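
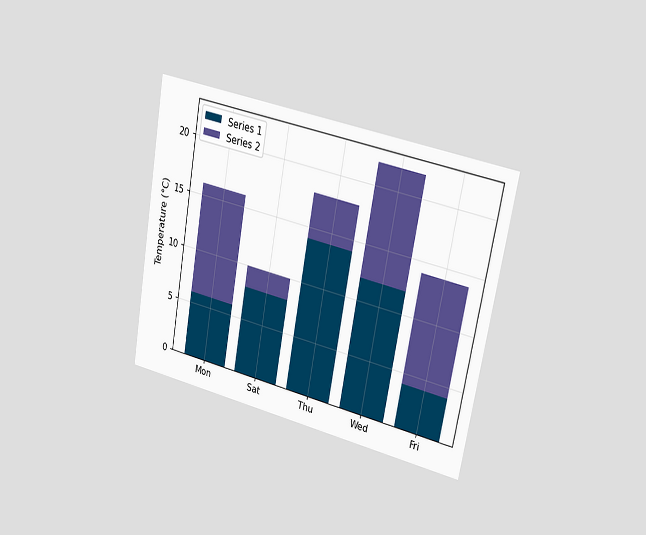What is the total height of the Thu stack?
The chart is tilted about 10° clockwise and viewed slightly from the right. The Thu stack's top reaches 18°C on the y-axis.

18°C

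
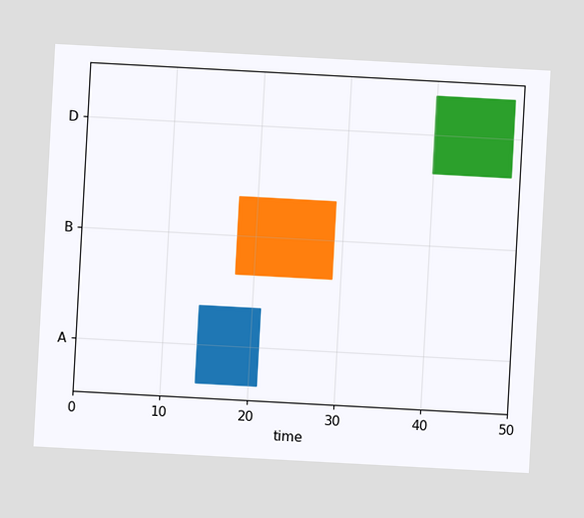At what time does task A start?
The chart is tilted about 3° clockwise. The A bar begins at t=14.

14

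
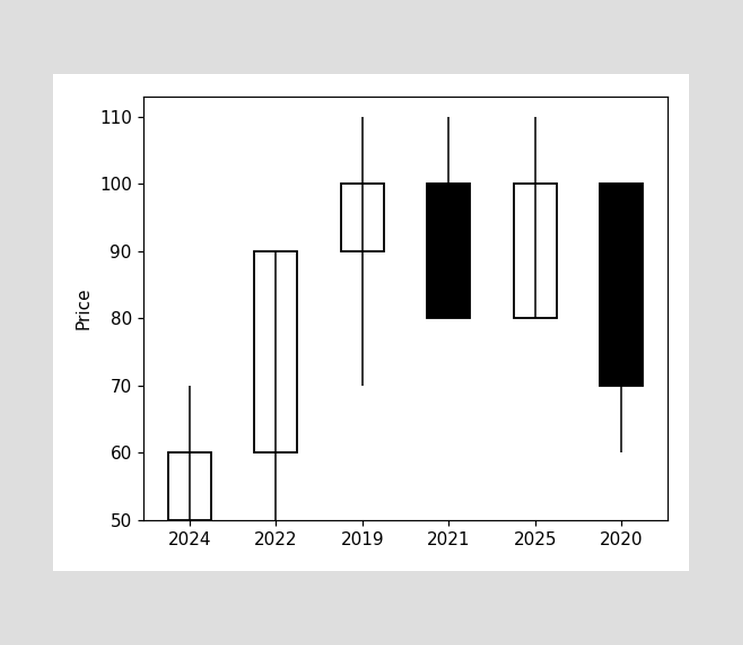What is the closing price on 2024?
60

The 2024 candle closes at 60.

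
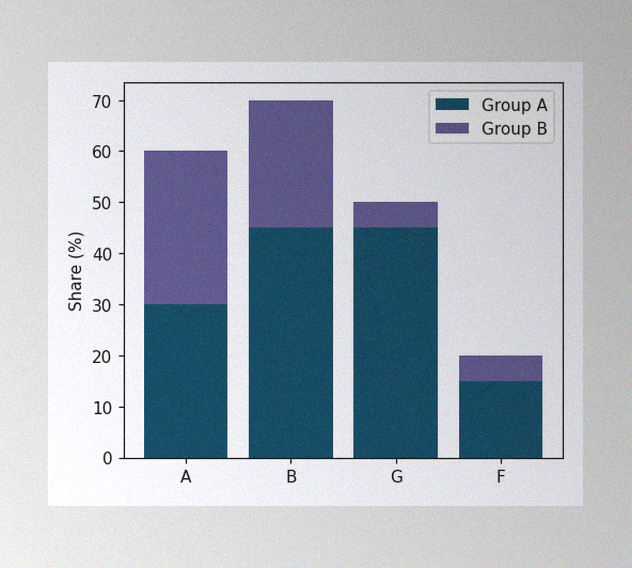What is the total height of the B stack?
The image has some photo noise and uneven lighting. The B stack's top reaches 70% on the y-axis.

70%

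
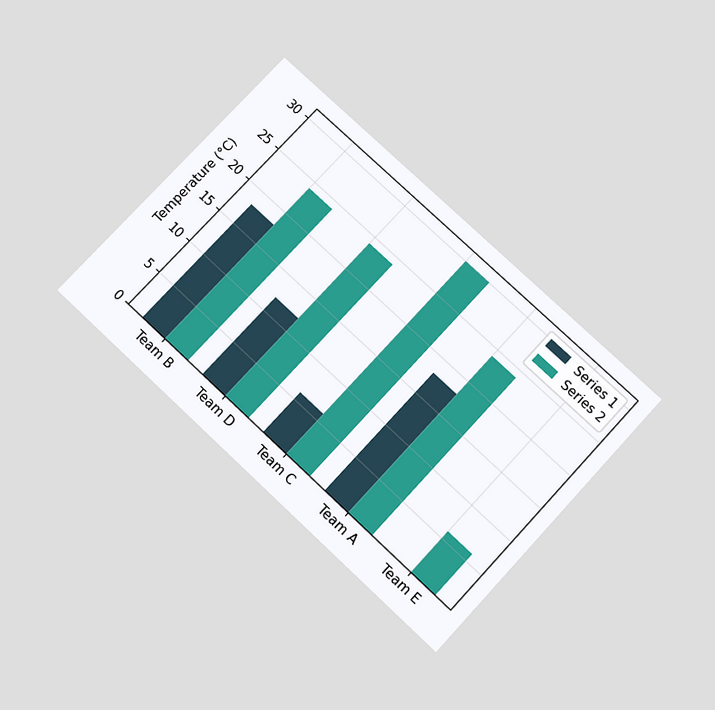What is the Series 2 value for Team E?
6°C

The chart is tilted about 43° clockwise and viewed slightly from below. The Series 2 bar at Team E reaches 6°C on the y-axis.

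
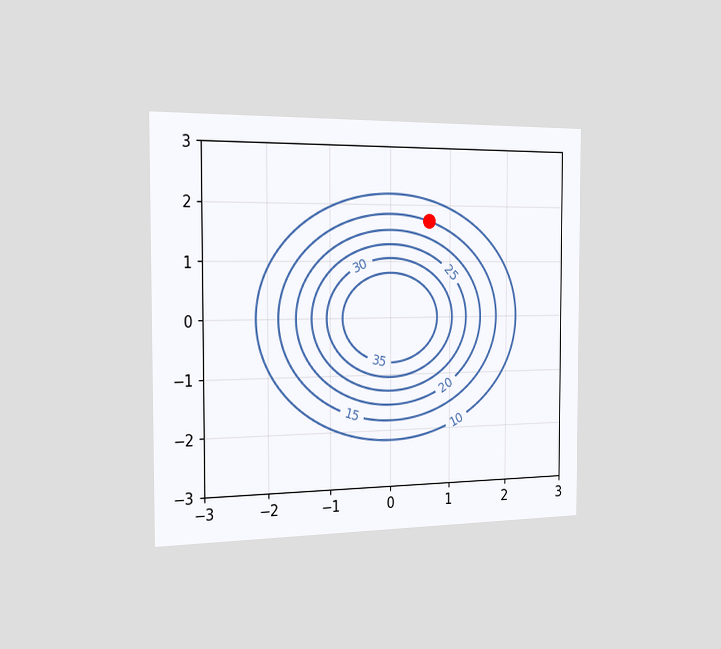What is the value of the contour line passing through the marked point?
The chart is viewed slightly from the left. The marked point sits on the contour labelled 15.

15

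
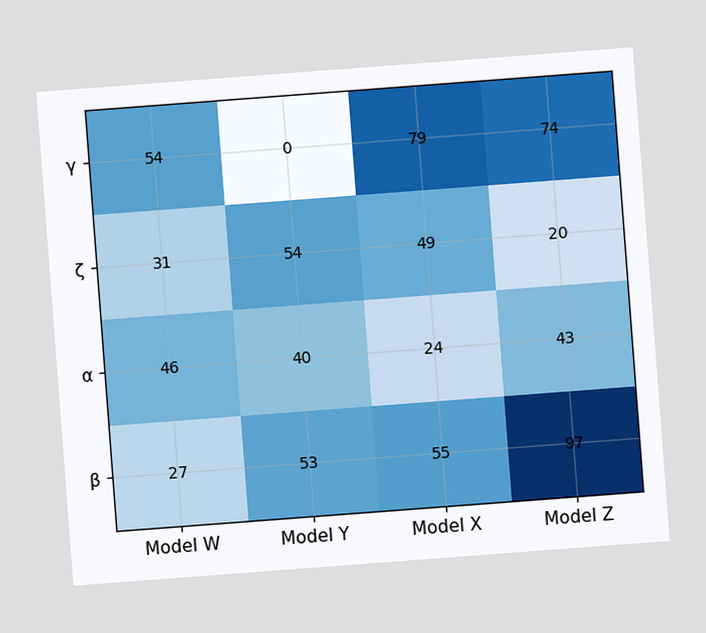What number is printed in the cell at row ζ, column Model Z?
The chart is tilted about 4° counter-clockwise. The (ζ, Model Z) cell reads 20.

20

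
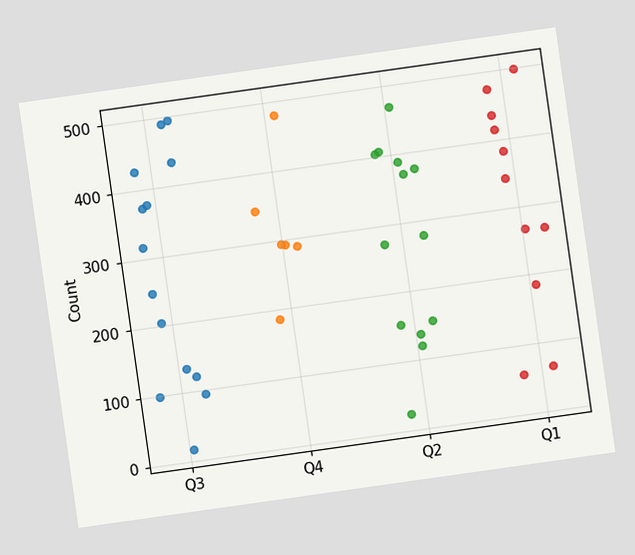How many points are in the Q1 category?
11

The chart is tilted about 8° counter-clockwise. Counting the markers in the Q1 column gives 11.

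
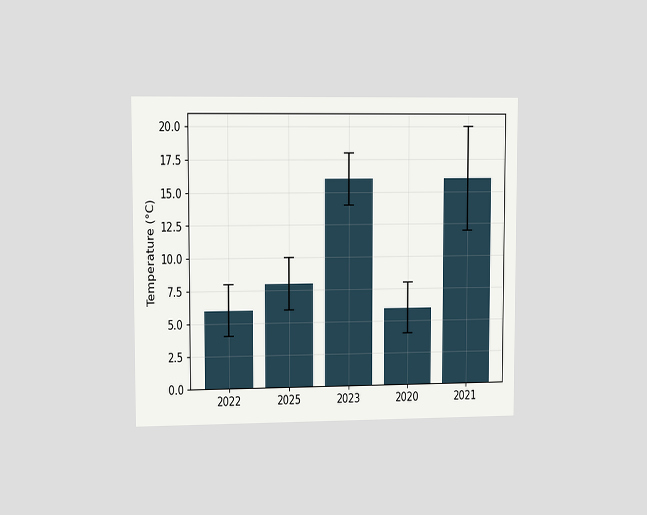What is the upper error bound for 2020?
8°C

The chart is viewed slightly from the left. The 2020 bar's upper whisker reaches 8°C.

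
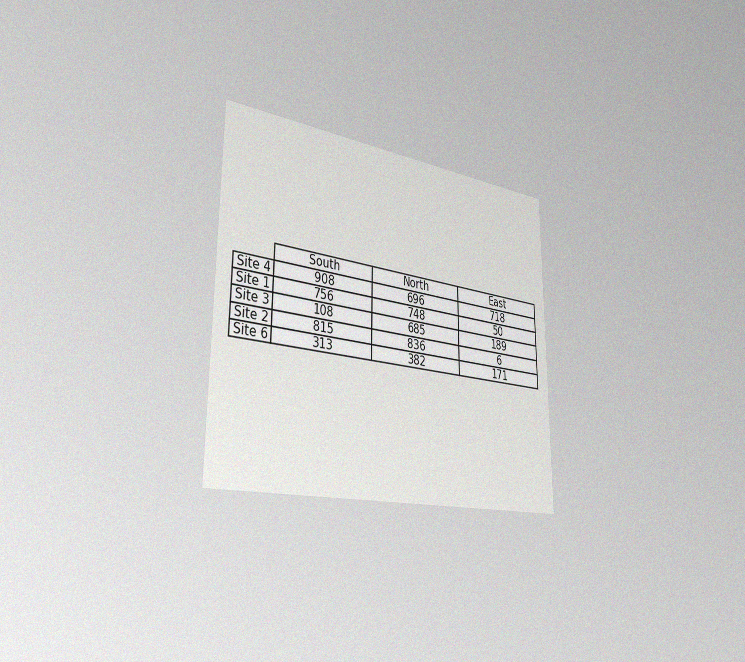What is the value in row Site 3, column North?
685

The chart is viewed slightly from the left, with some photo noise. The (Site 3, North) cell reads 685.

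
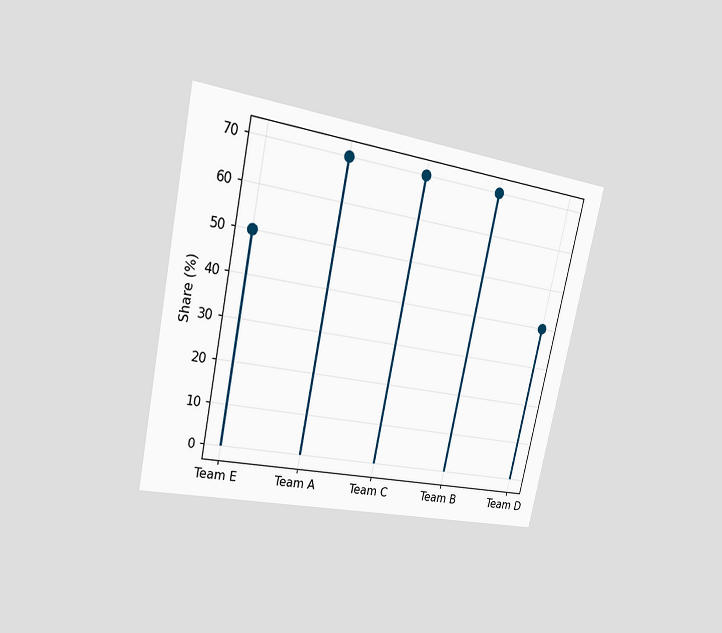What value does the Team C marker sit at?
70%

The chart is tilted about 12° clockwise and viewed at a slight angle. The Team C marker sits at 70%.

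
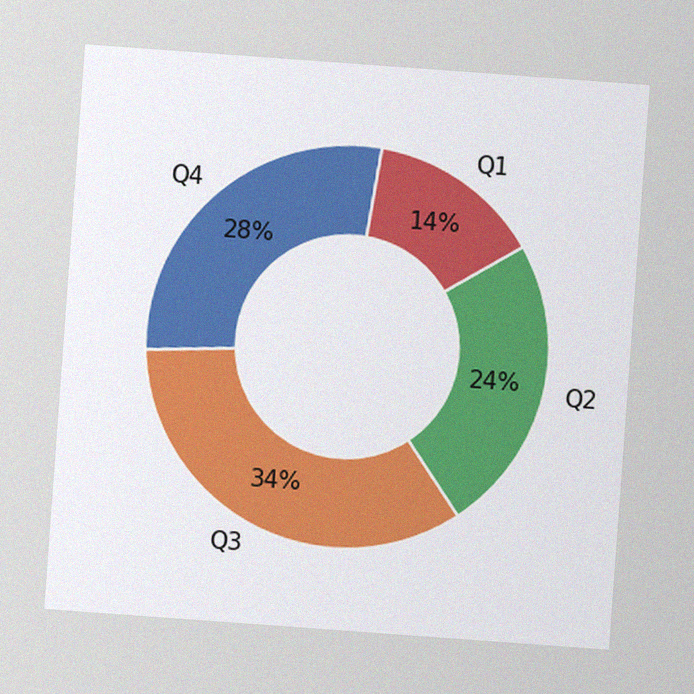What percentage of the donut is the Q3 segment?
34%

The chart is tilted about 4° clockwise, with some photo noise. The Q3 segment takes up 34% of the ring.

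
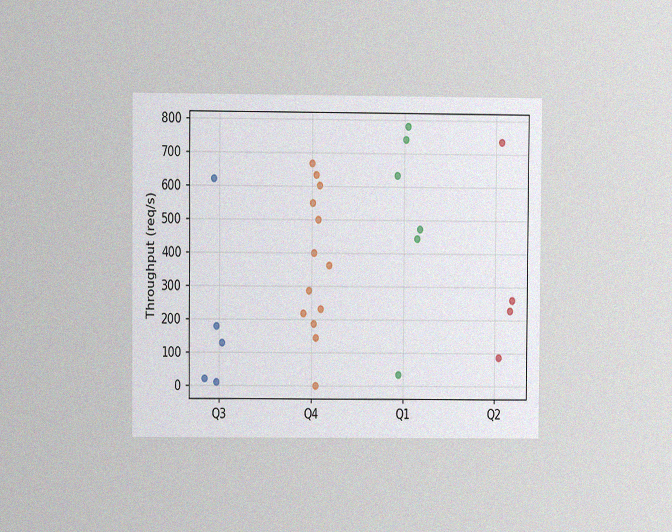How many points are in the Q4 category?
13

The chart is viewed at a slight angle, with some photo noise. Counting the markers in the Q4 column gives 13.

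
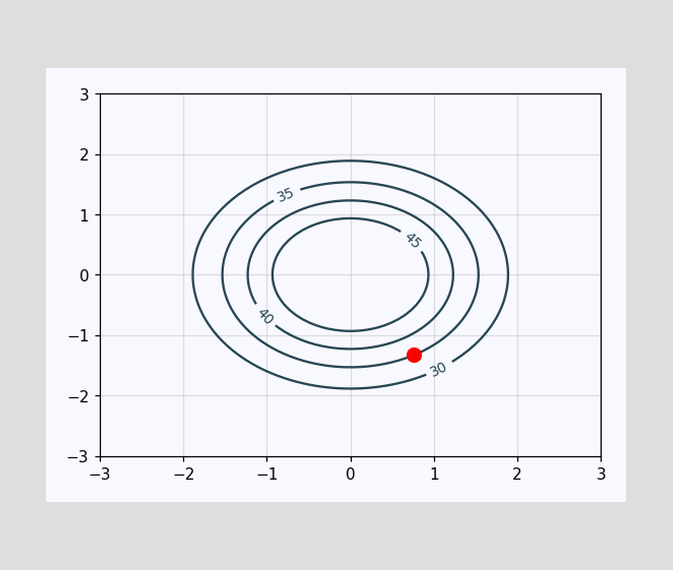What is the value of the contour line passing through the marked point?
The marked point sits on the contour labelled 35.

35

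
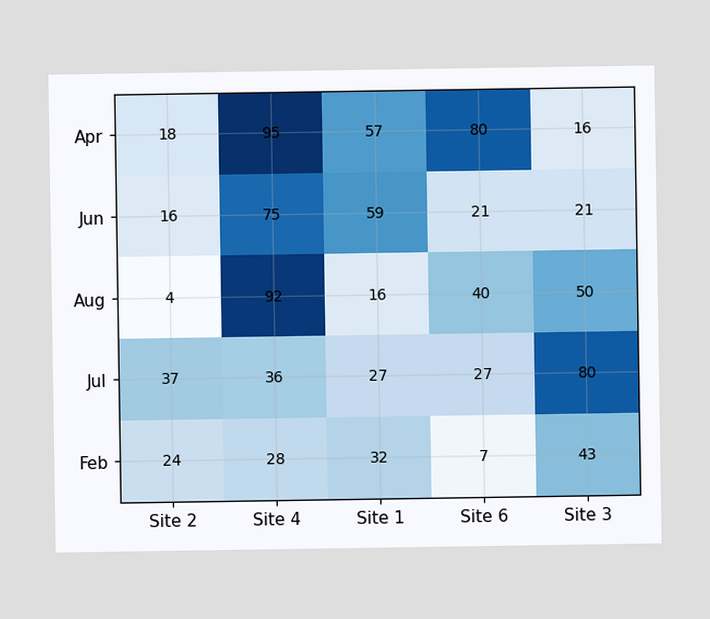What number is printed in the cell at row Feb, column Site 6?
7

The (Feb, Site 6) cell reads 7.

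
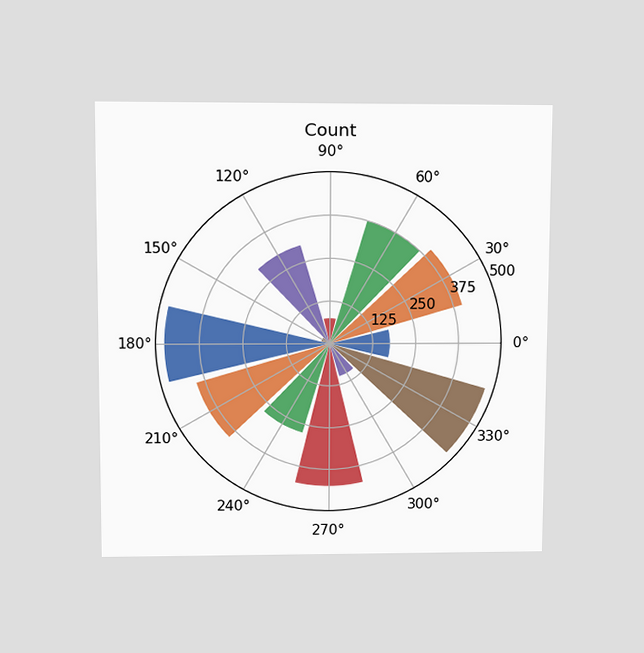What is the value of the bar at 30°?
400

The chart is viewed slightly from above. The bar at 30° reaches 400 on the radial axis.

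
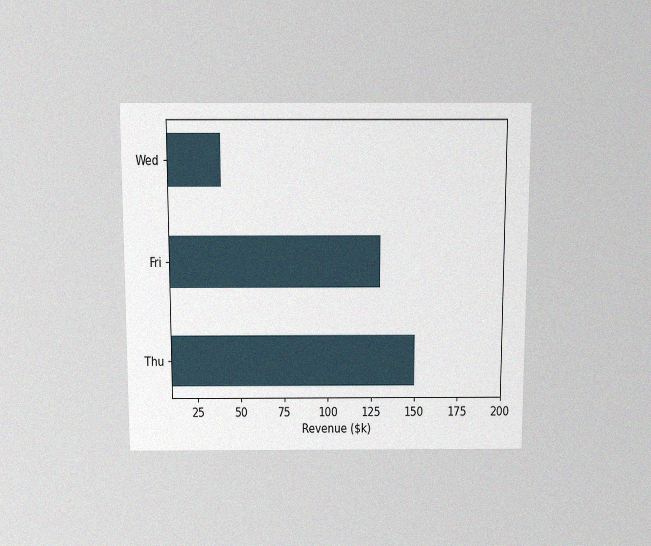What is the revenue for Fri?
The chart is viewed slightly from above, with some photo noise. Reading along the chart's x-axis, the Fri bar reaches $130k.

$130k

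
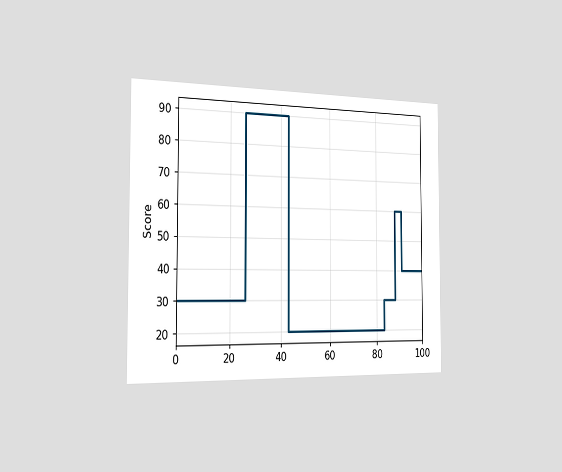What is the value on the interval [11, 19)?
30

The chart is viewed slightly from the left. On [11, 19) the step sits at 30.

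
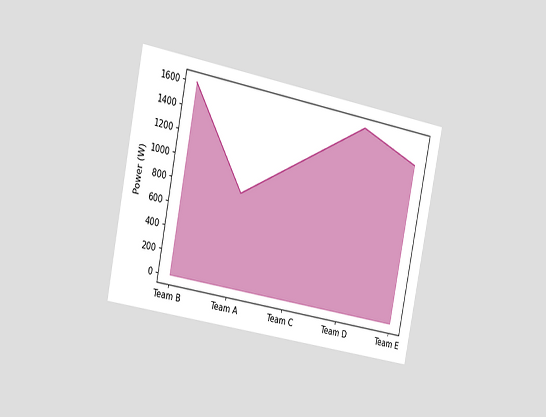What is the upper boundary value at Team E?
1400W

The chart is tilted about 11° clockwise and viewed slightly from the left. At Team E the upper boundary is at 1400W.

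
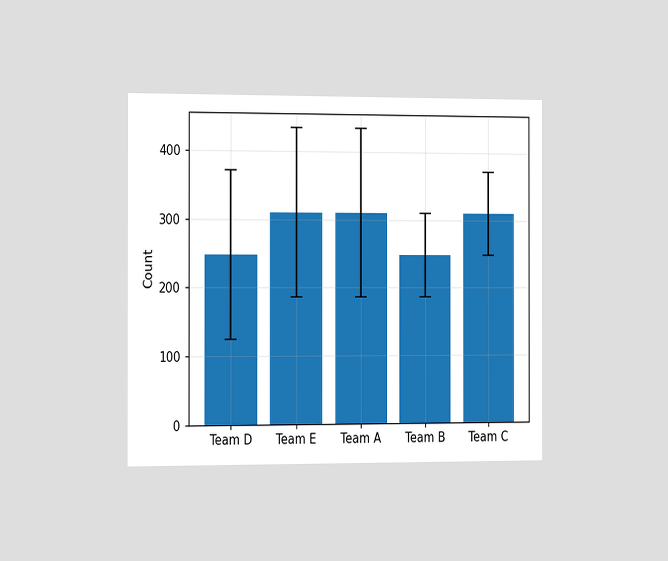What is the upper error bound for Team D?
372

The chart is viewed slightly from the left. The Team D bar's upper whisker reaches 372.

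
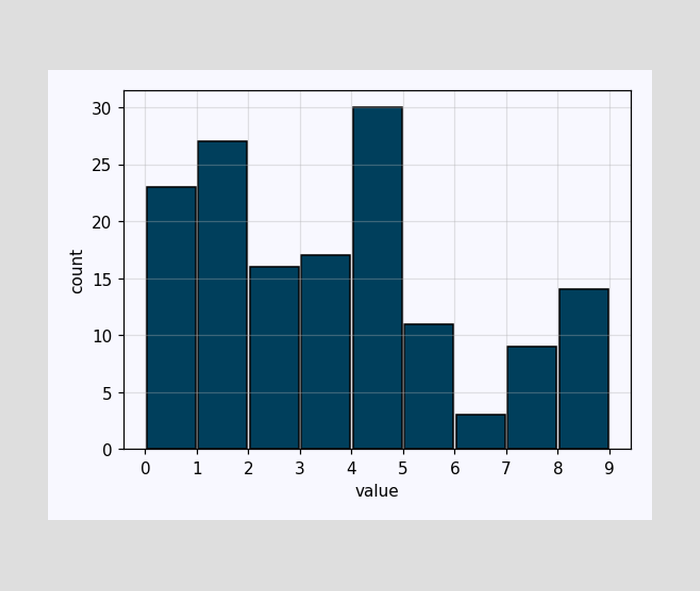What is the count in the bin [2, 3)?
The [2, 3) bin has height 16.

16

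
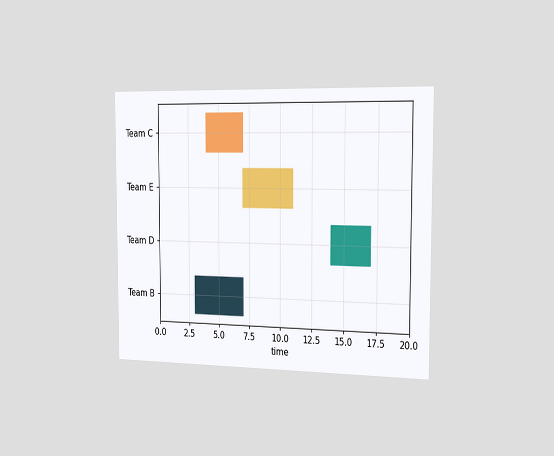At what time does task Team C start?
4

The chart is viewed slightly from the right. The Team C bar begins at t=4.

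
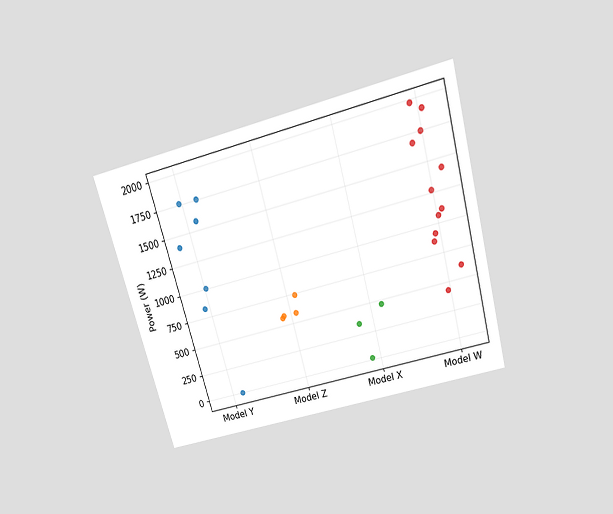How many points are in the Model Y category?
7

The chart is tilted about 15° counter-clockwise and viewed slightly from above. Counting the markers in the Model Y column gives 7.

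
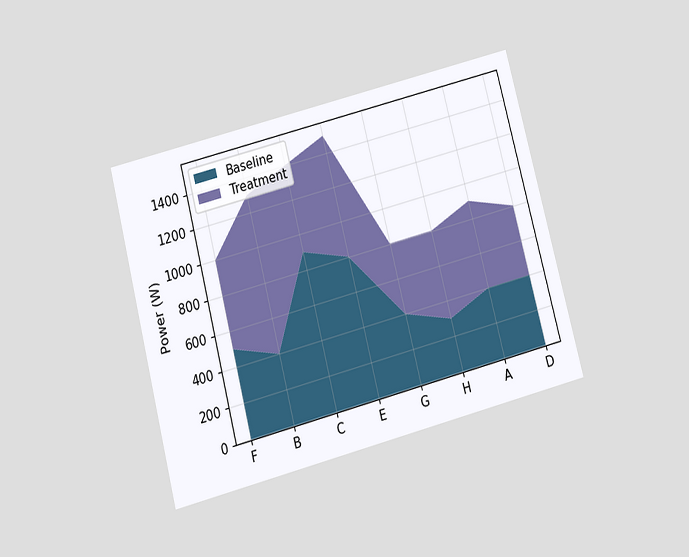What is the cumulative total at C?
The chart is tilted about 15° counter-clockwise and viewed slightly from below. The stacked total at C reaches 1400W.

1400W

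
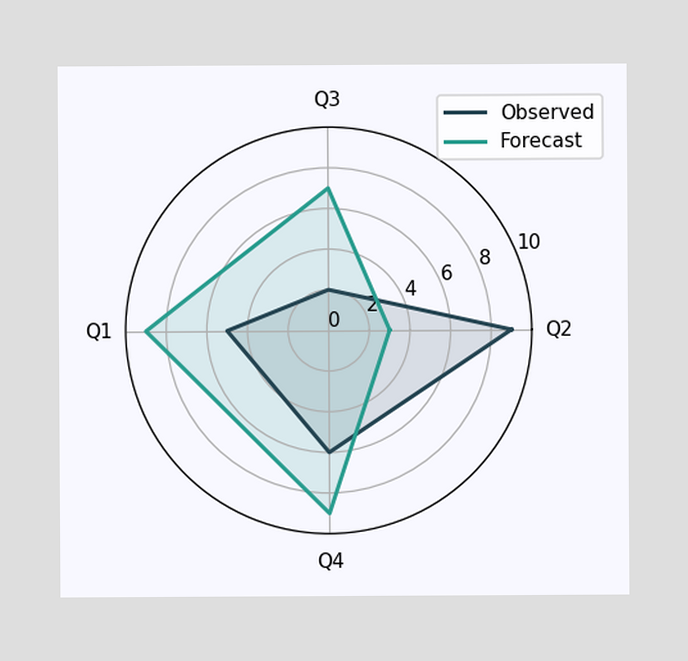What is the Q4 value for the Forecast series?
On the Q4 axis, Forecast reaches 9.

9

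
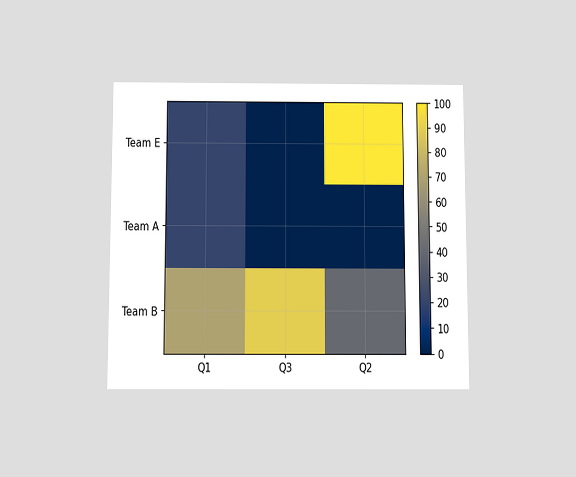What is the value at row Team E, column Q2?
The chart is viewed slightly from below. Matching cell (Team E, Q2) against the colorbar gives 100.

100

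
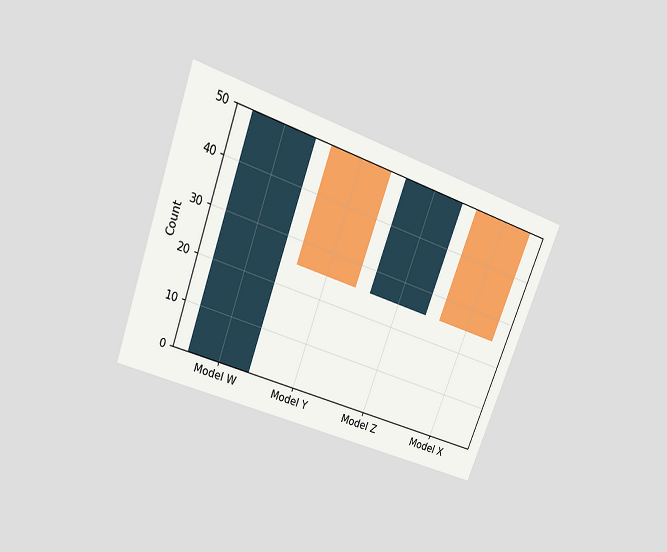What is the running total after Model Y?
The chart is tilted about 20° clockwise and viewed slightly from above. After Model Y the running total reaches 25.

25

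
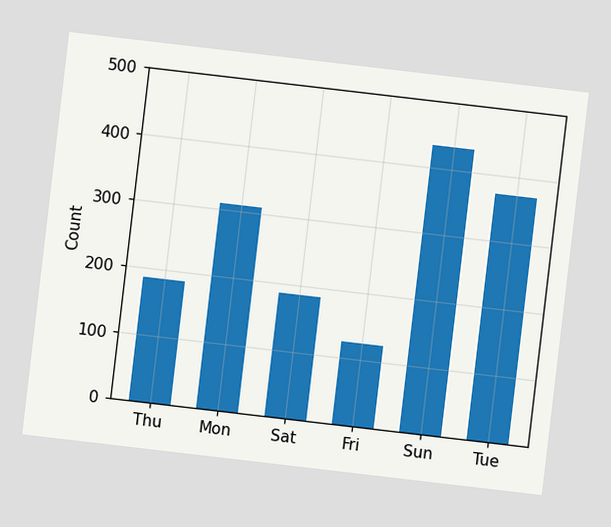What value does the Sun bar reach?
The chart is tilted about 7° clockwise. Reading along the chart's y-axis, the Sun bar reaches 434.

434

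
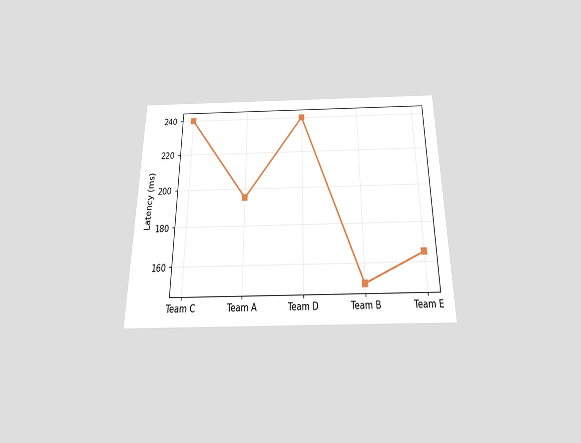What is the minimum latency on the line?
150ms

The chart is viewed slightly from below. The lowest point is at Team B, and reading across to the y-axis gives 150ms.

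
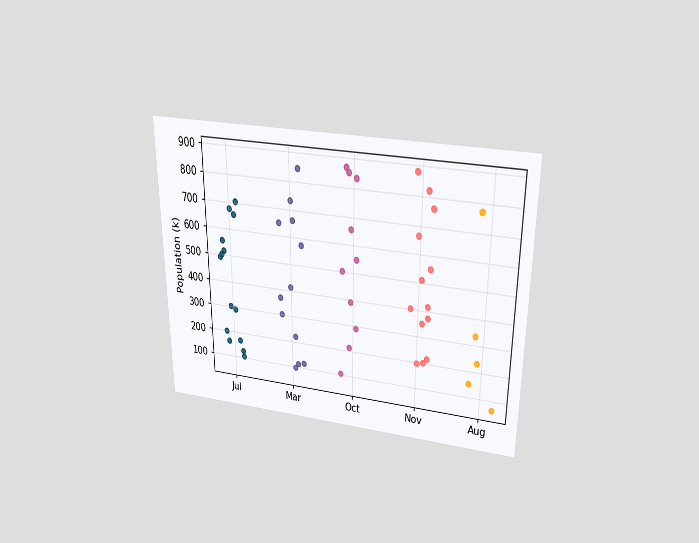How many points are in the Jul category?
The chart is viewed slightly from above. Counting the markers in the Jul column gives 14.

14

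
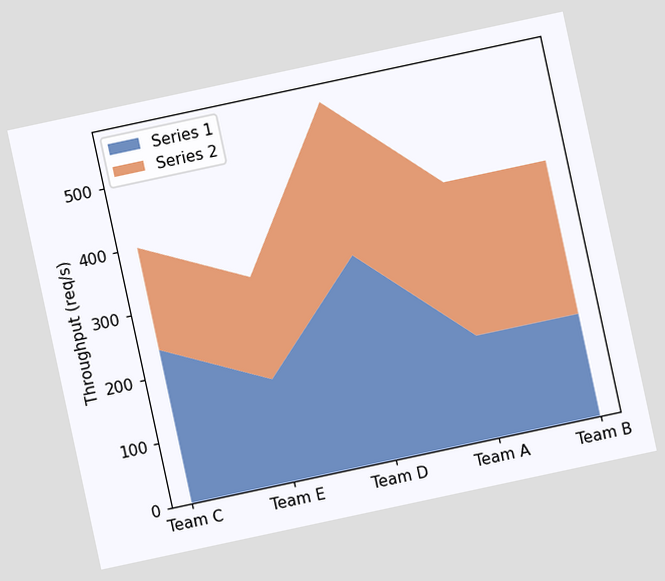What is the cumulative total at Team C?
The chart is tilted about 12° counter-clockwise. The stacked total at Team C reaches 400req/s.

400req/s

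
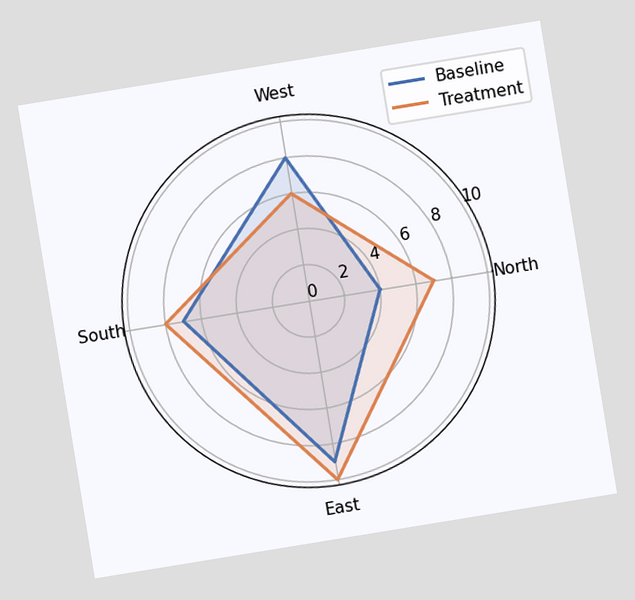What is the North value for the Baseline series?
4

The chart is tilted about 9° counter-clockwise. On the North axis, Baseline reaches 4.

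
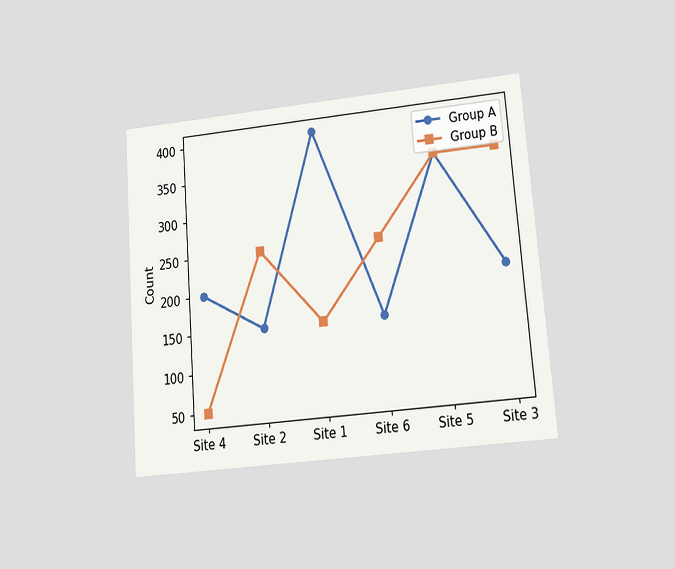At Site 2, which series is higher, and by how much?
The chart is tilted about 4° counter-clockwise and viewed at a slight angle. At Site 2, Group B sits above the other line by 100.

Group B, by 100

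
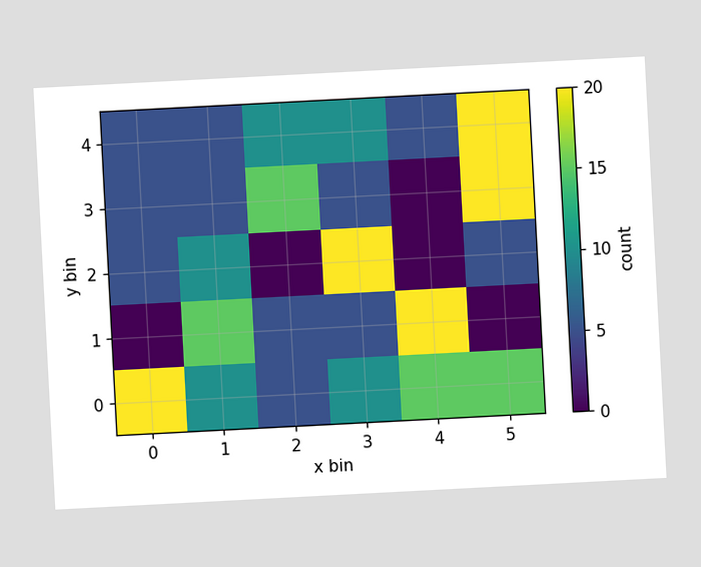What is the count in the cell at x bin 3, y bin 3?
The chart is tilted about 3° counter-clockwise. Matching the cell (3, 3) against the colorbar gives 5.

5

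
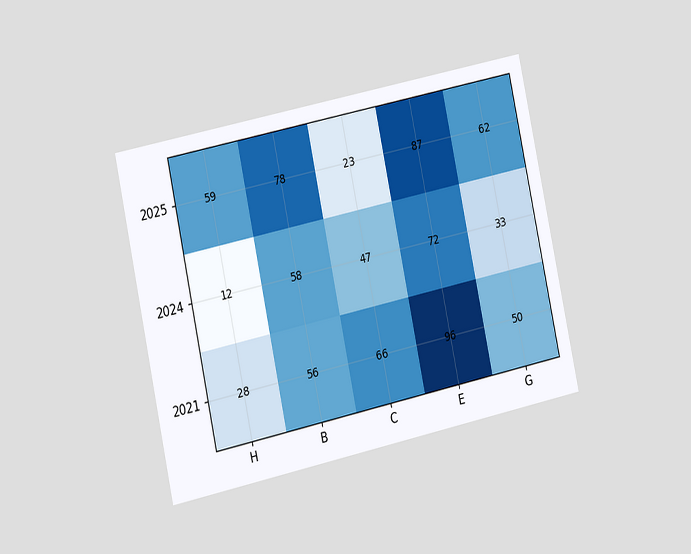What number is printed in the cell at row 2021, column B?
The chart is tilted about 12° counter-clockwise and viewed slightly from the left. The (2021, B) cell reads 56.

56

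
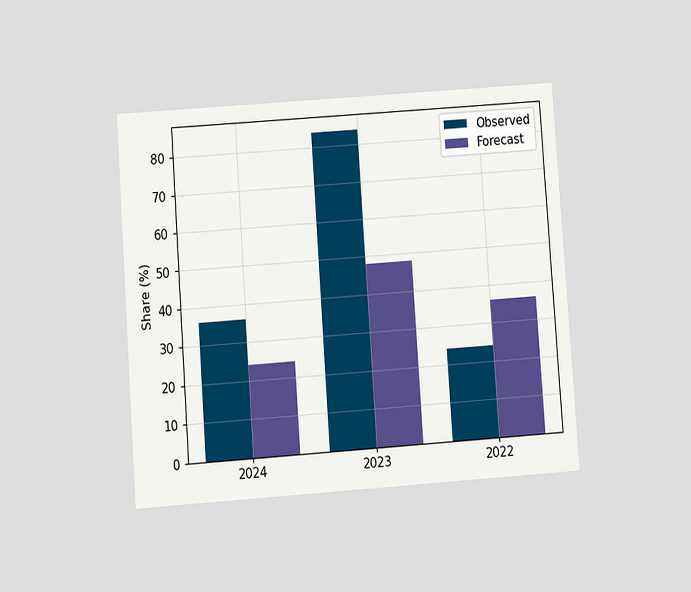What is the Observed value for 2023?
84%

The chart is tilted about 4° counter-clockwise and viewed at a slight angle. The Observed bar at 2023 reaches 84% on the y-axis.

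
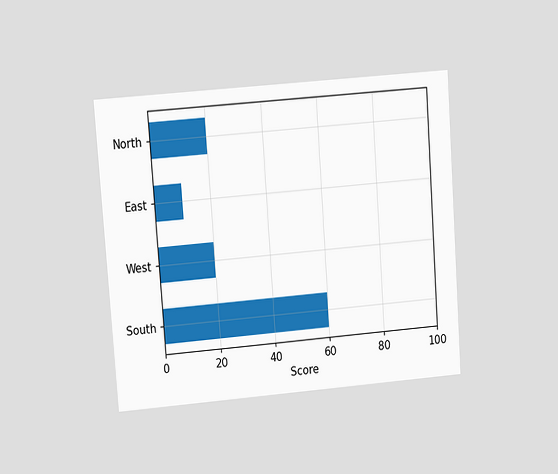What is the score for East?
The chart is tilted about 4° counter-clockwise and viewed at a slight angle. Reading along the chart's x-axis, the East bar reaches 10.

10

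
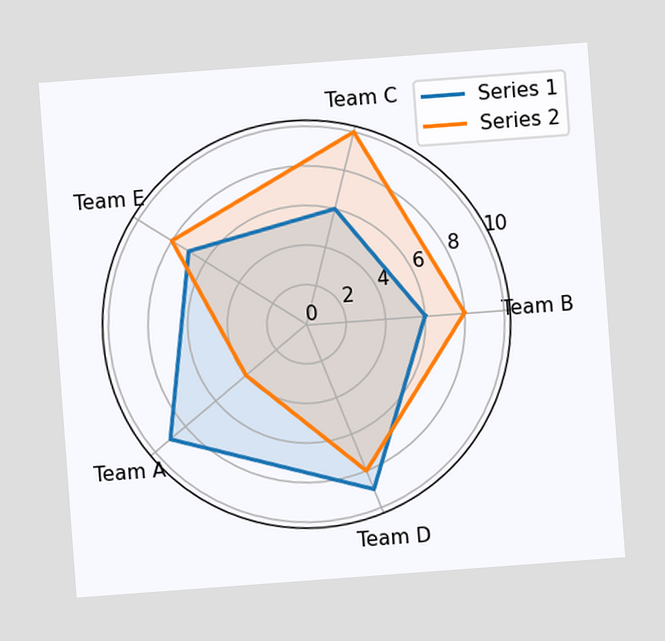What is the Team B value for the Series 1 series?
The chart is tilted about 4° counter-clockwise. On the Team B axis, Series 1 reaches 6.

6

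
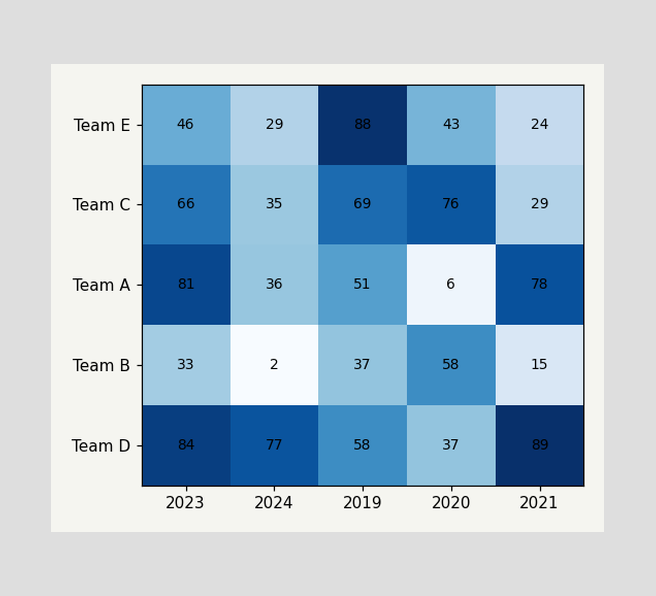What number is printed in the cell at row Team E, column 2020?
The (Team E, 2020) cell reads 43.

43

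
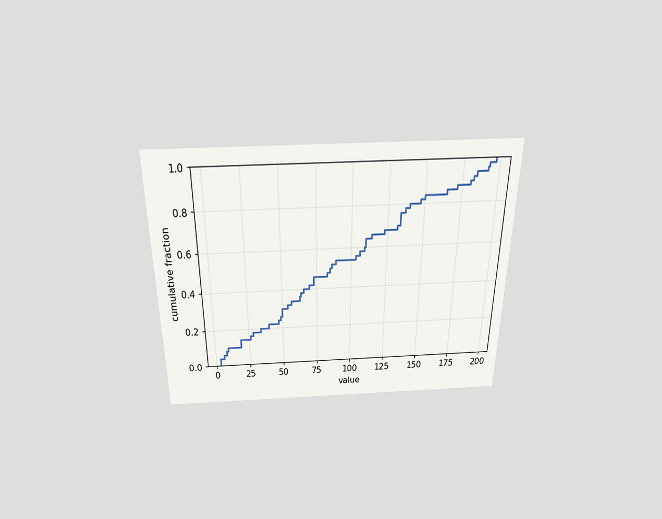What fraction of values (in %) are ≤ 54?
32%

The chart is viewed slightly from above. At x=54 the ECDF step is at 32%.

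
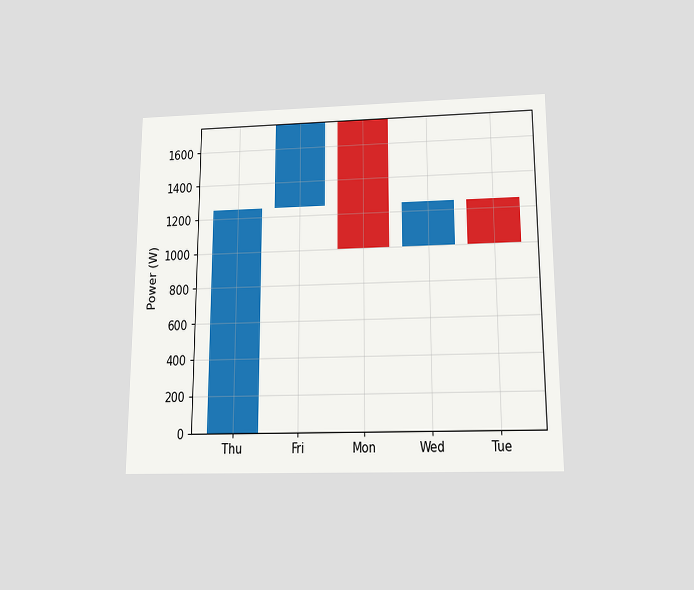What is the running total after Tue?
The chart is viewed slightly from below. After Tue the running total reaches 1000W.

1000W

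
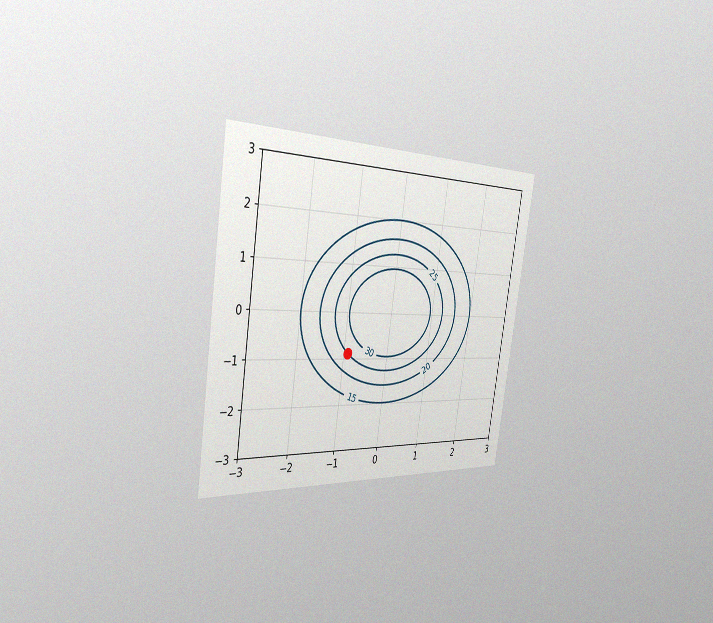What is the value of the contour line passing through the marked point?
The chart is tilted about 9° clockwise and viewed slightly from the left, with some photo noise. The marked point sits on the contour labelled 25.

25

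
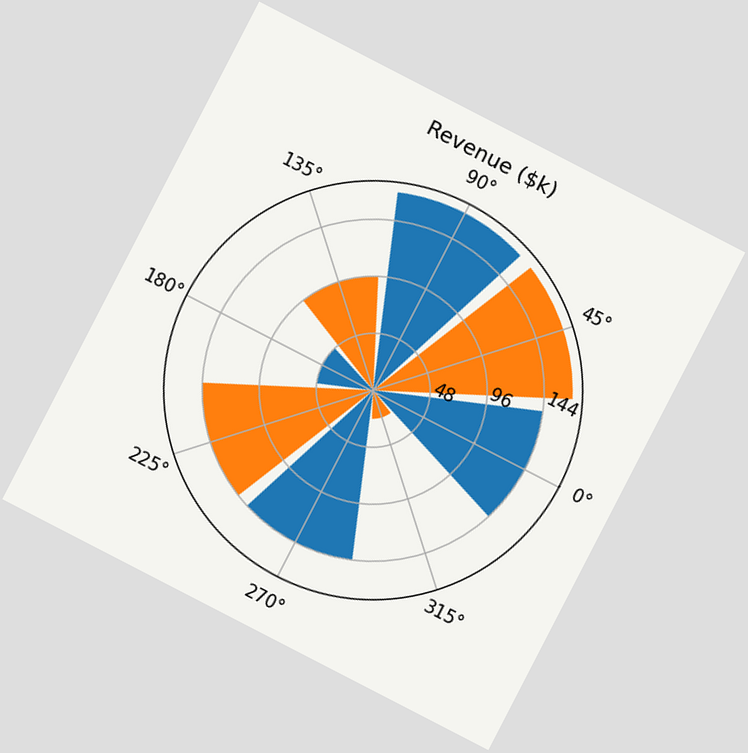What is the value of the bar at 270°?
The chart is tilted about 27° clockwise. The bar at 270° reaches $144k on the radial axis.

$144k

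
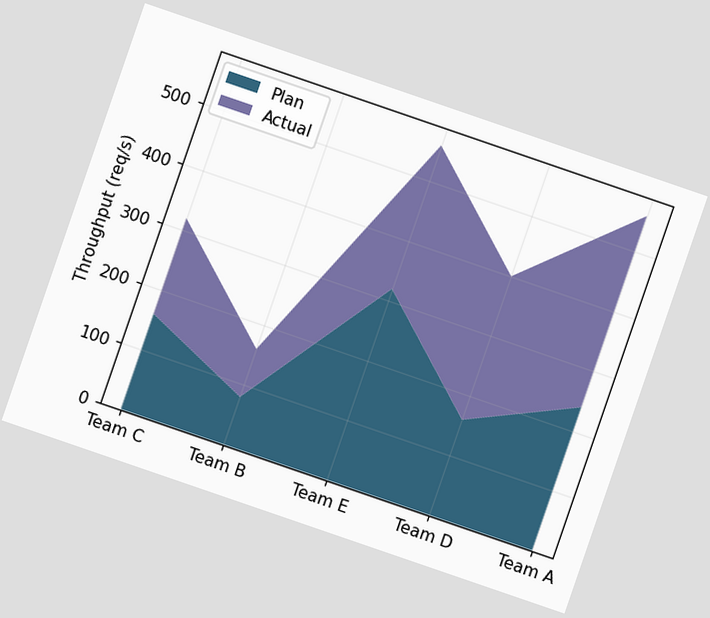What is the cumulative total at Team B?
The chart is tilted about 19° clockwise. The stacked total at Team B reaches 160req/s.

160req/s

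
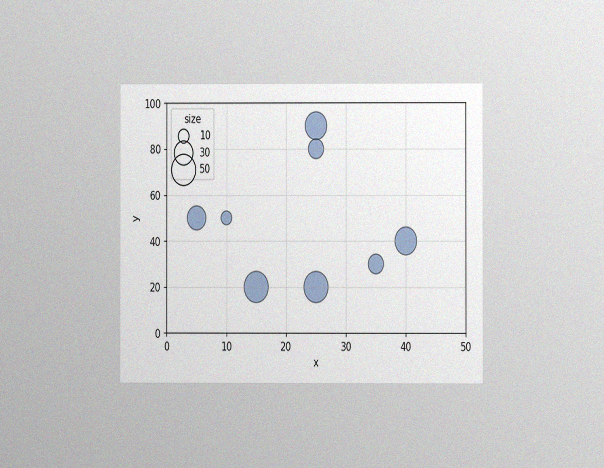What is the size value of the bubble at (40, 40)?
The chart is viewed at a slight angle, with some photo noise. Matching the bubble at (40, 40) against the size legend gives 40.

40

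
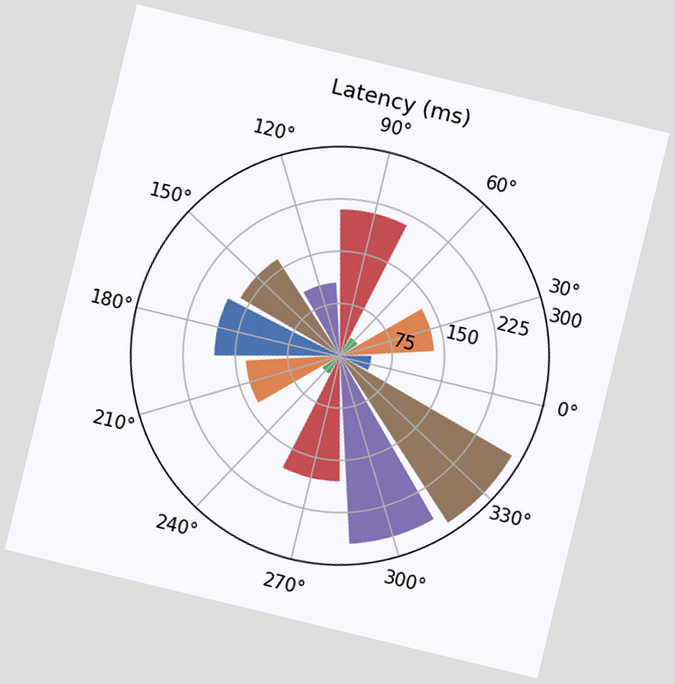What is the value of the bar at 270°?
The chart is tilted about 14° clockwise. The bar at 270° reaches 180ms on the radial axis.

180ms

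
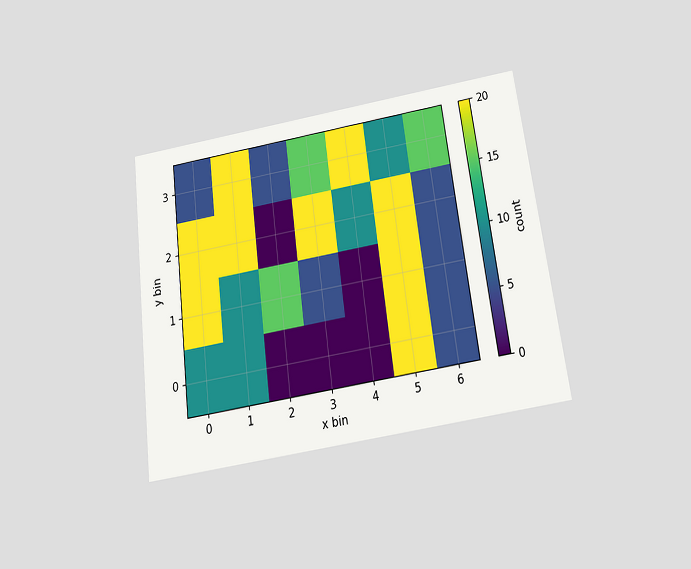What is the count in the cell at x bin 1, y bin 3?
20

The chart is tilted about 7° counter-clockwise and viewed slightly from below. Matching the cell (1, 3) against the colorbar gives 20.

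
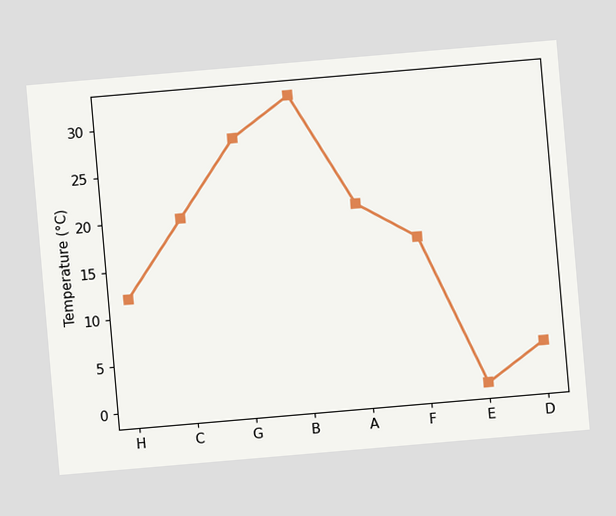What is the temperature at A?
20°C

The chart is tilted about 5° counter-clockwise. At A, the line is at 20°C.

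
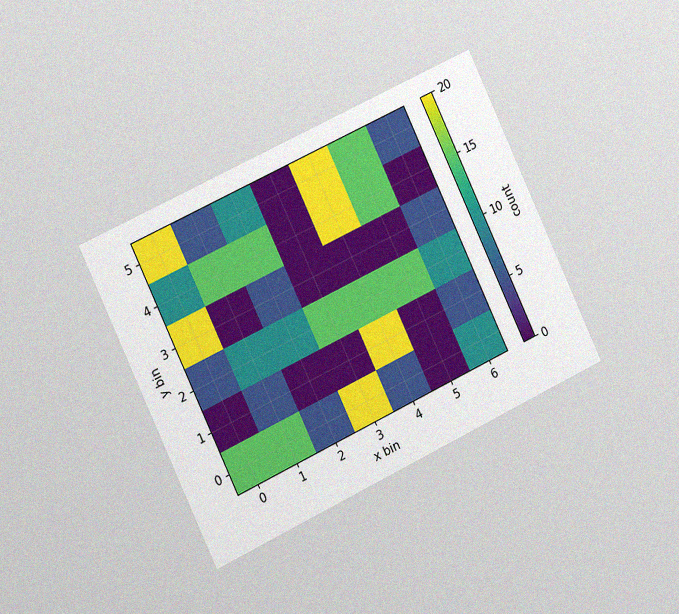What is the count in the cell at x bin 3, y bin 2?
15

The chart is tilted about 25° counter-clockwise and viewed slightly from the left, with some photo noise. Matching the cell (3, 2) against the colorbar gives 15.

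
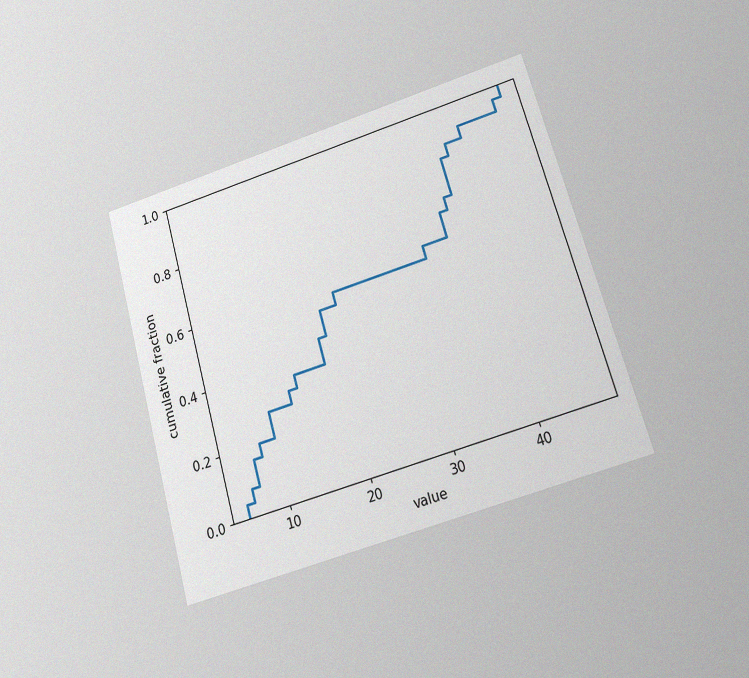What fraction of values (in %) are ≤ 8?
20%

The chart is tilted about 16° counter-clockwise and viewed at a slight angle, with some photo noise. At x=8 the ECDF step is at 20%.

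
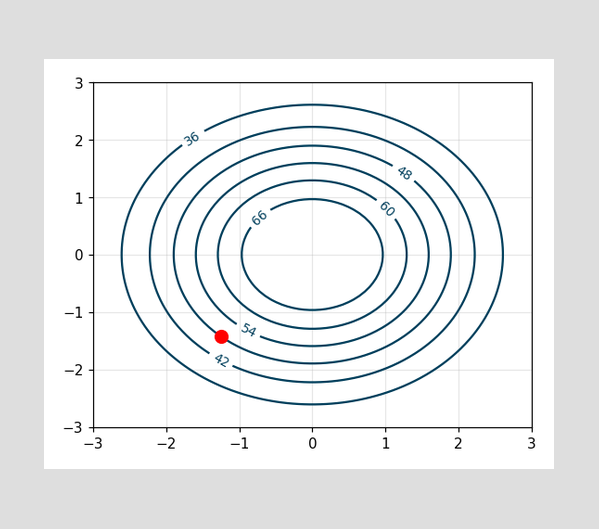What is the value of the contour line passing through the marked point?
48

The marked point sits on the contour labelled 48.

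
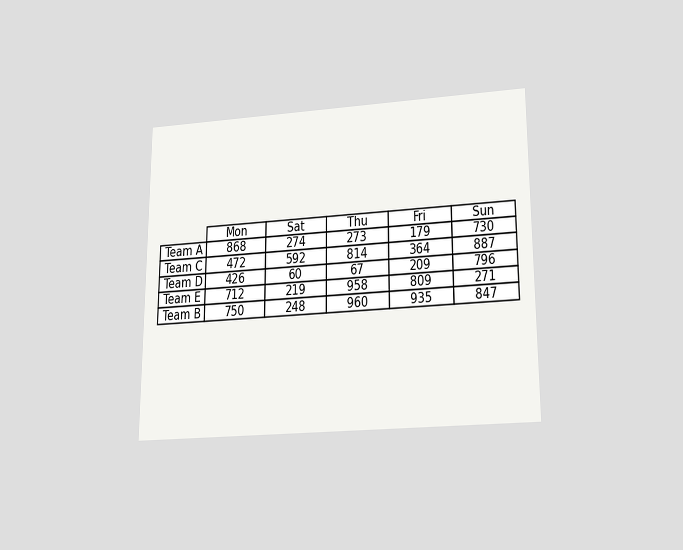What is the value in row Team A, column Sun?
The chart is viewed slightly from below. The (Team A, Sun) cell reads 730.

730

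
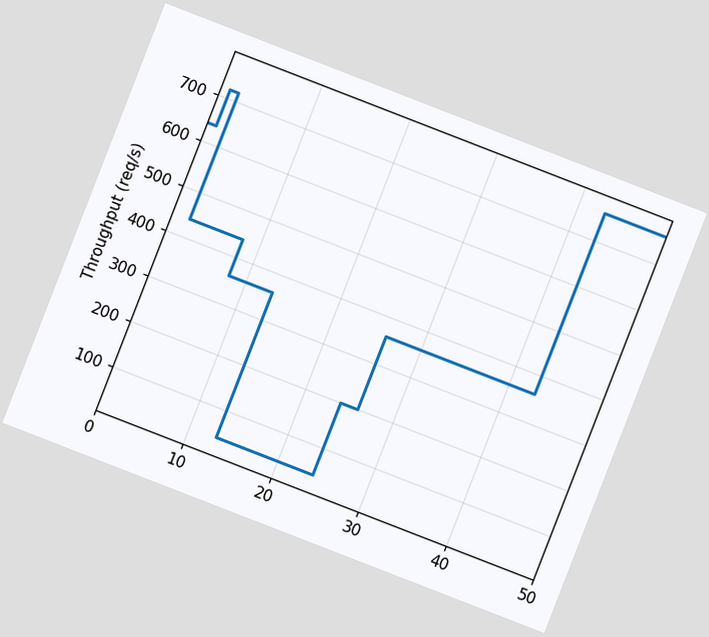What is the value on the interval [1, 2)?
The chart is tilted about 21° clockwise. On [1, 2) the step sits at 720req/s.

720req/s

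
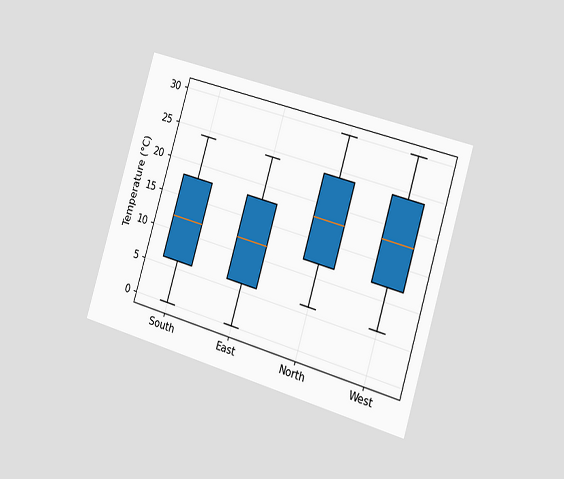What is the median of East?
The chart is tilted about 16° clockwise and viewed slightly from the right. The median line in the East box sits at 12°C.

12°C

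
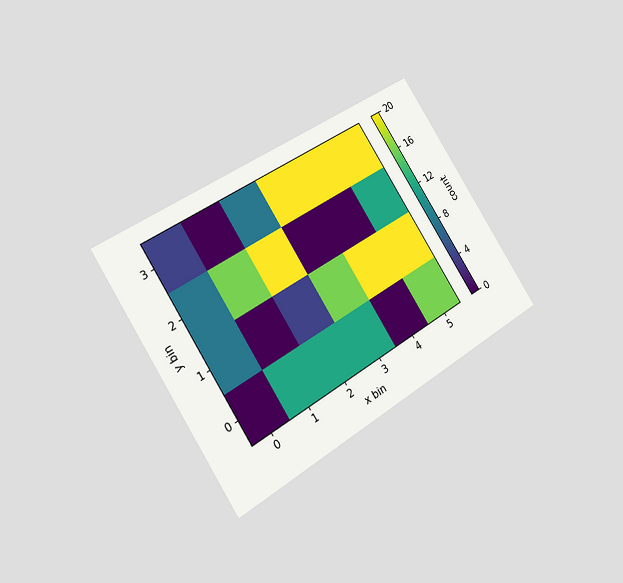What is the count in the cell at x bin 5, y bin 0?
The chart is tilted about 32° counter-clockwise and viewed slightly from the left. Matching the cell (5, 0) against the colorbar gives 16.

16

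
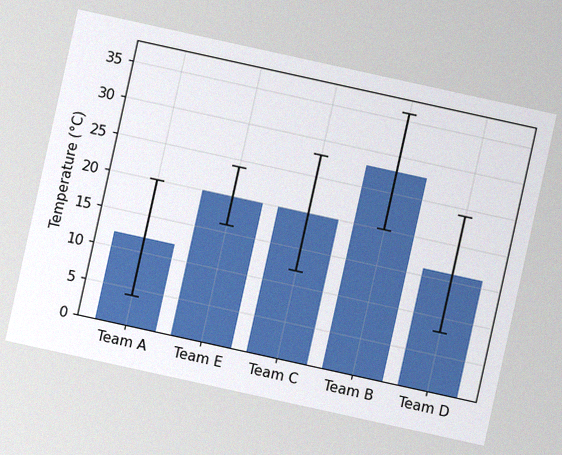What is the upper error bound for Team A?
The chart is tilted about 12° clockwise, with some photo noise. The Team A bar's upper whisker reaches 20°C.

20°C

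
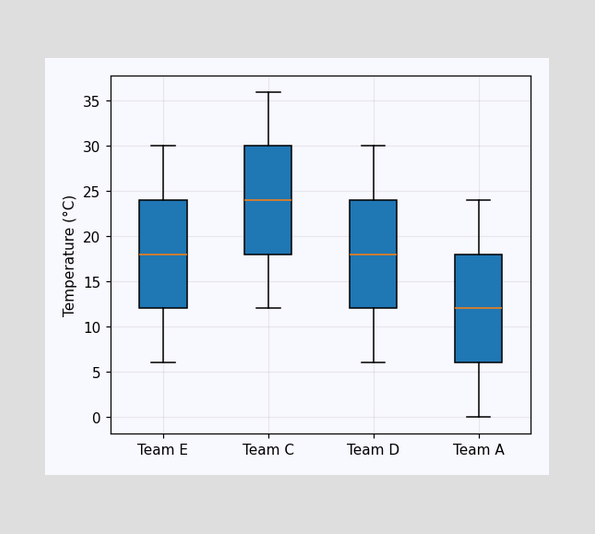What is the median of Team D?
18°C

The median line in the Team D box sits at 18°C.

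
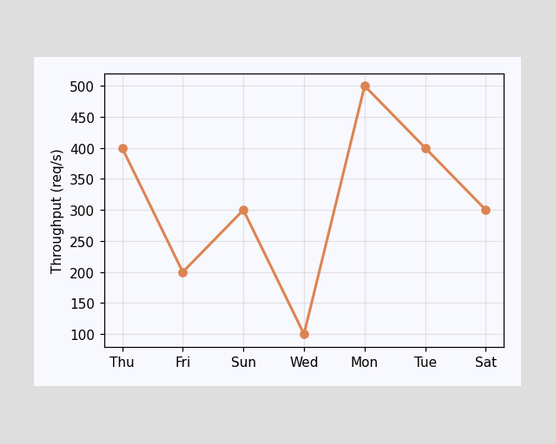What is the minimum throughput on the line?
100req/s

The lowest point is at Wed, and reading across to the y-axis gives 100req/s.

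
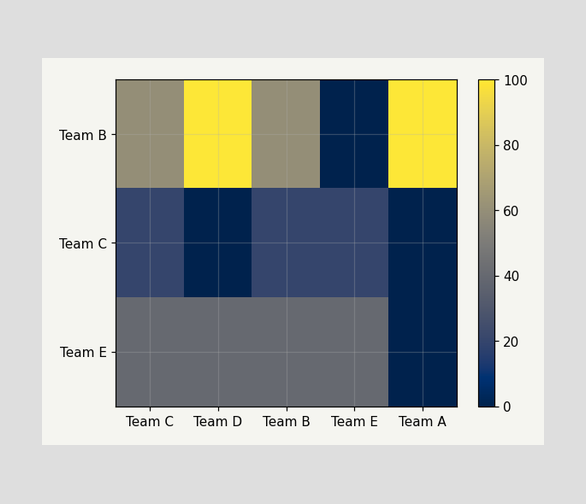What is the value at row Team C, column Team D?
0

Matching cell (Team C, Team D) against the colorbar gives 0.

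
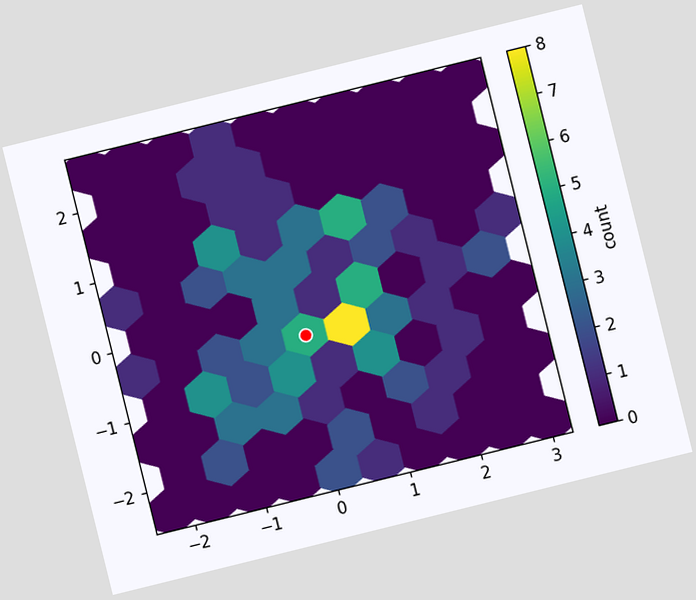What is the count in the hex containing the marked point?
The chart is tilted about 14° counter-clockwise. The marked hex reads 5 on the colorbar.

5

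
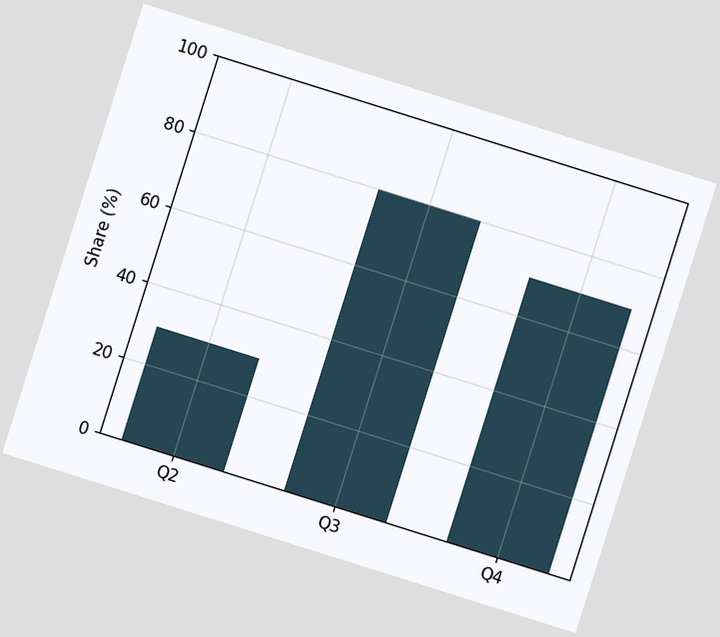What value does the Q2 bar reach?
The chart is tilted about 17° clockwise. Reading along the chart's y-axis, the Q2 bar reaches 30%.

30%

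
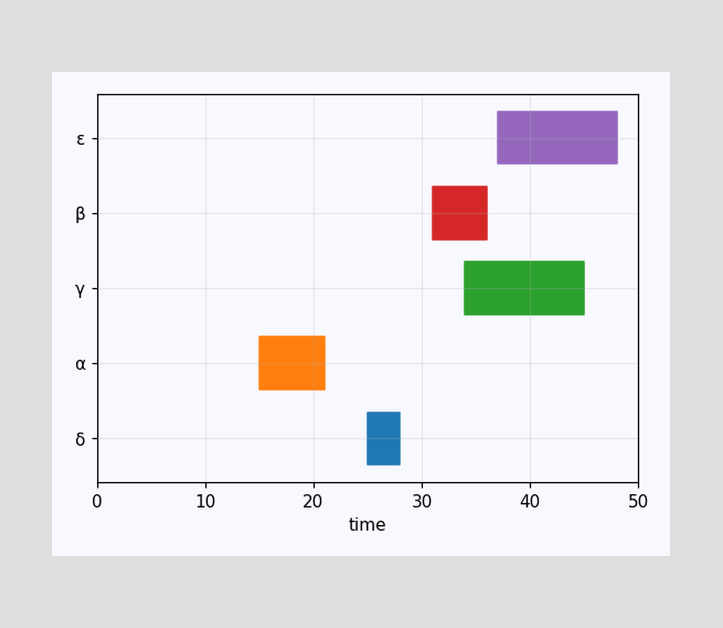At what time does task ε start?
The ε bar begins at t=37.

37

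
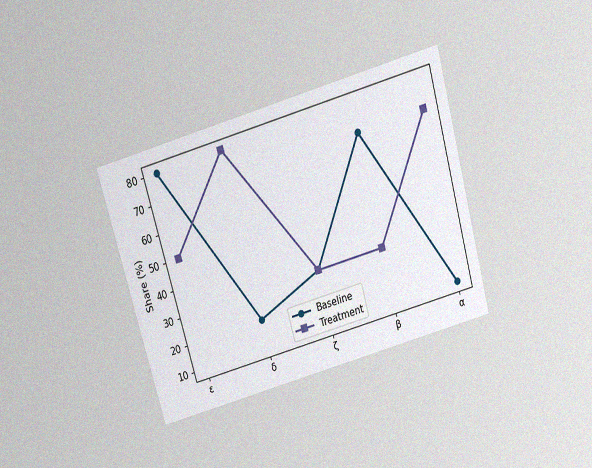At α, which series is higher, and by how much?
Treatment, by 60%

The chart is tilted about 16° counter-clockwise and viewed slightly from above, with some photo noise. At α, Treatment sits above the other line by 60%.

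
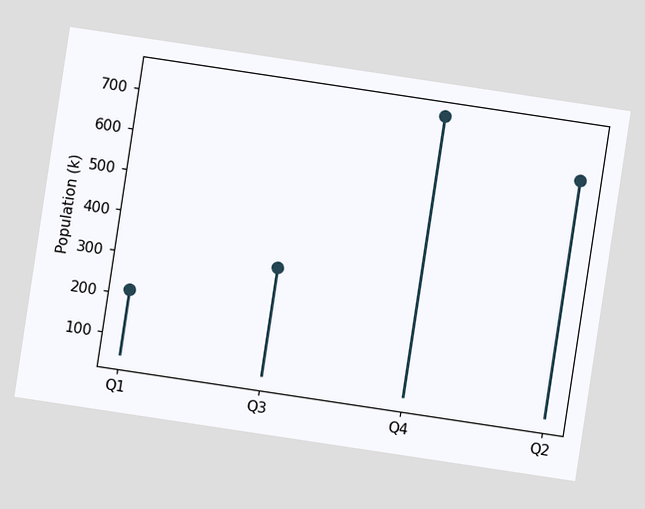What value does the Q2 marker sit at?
636k

The chart is tilted about 9° clockwise. The Q2 marker sits at 636k.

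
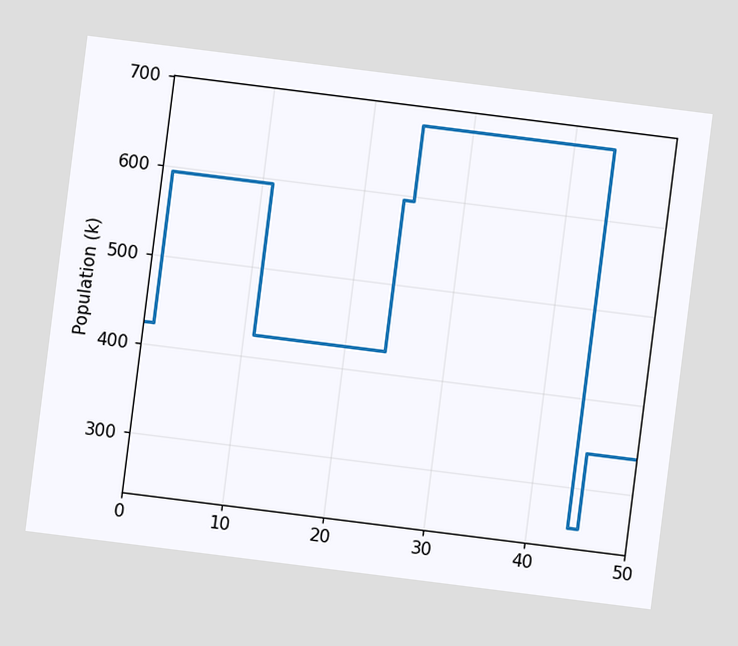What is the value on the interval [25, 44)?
The chart is tilted about 7° clockwise. On [25, 44) the step sits at 680k.

680k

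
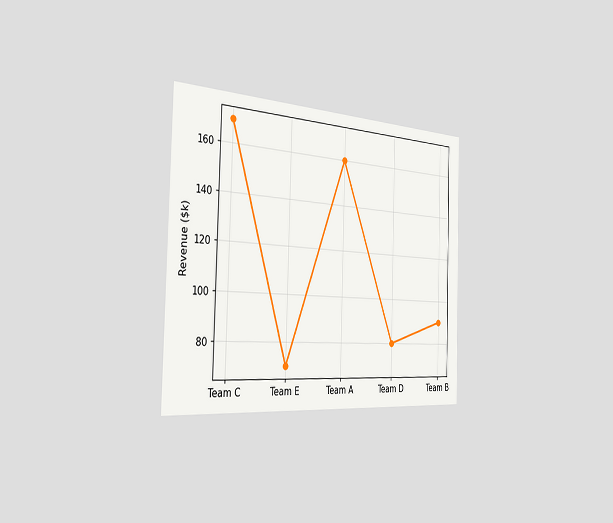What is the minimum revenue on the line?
The chart is viewed slightly from the left. The lowest point is at Team E, and reading across to the y-axis gives $70k.

$70k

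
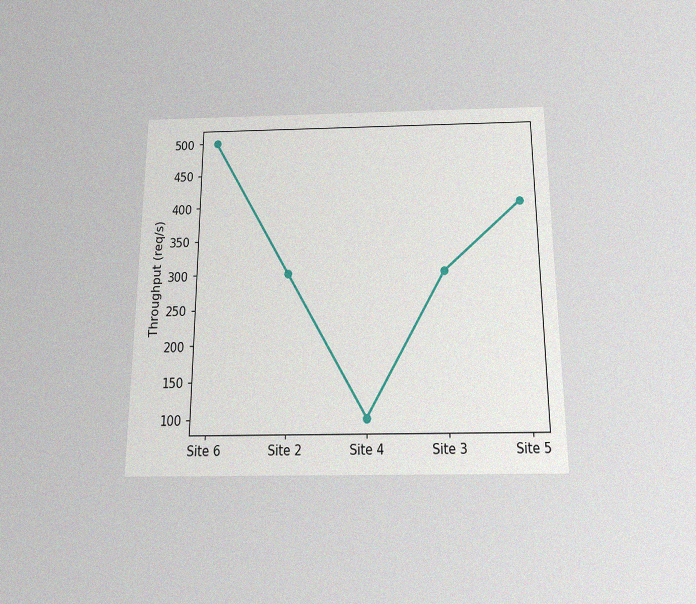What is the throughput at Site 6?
The chart is viewed slightly from below, with some photo noise. At Site 6, the line is at 500req/s.

500req/s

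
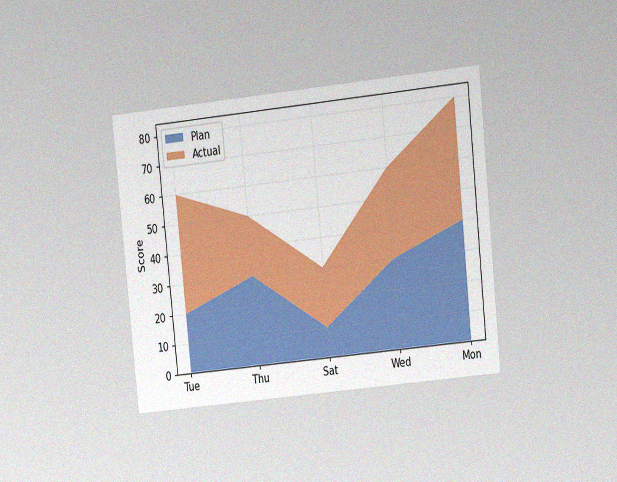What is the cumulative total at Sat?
The chart is tilted about 6° counter-clockwise and viewed at a slight angle, with some photo noise. The stacked total at Sat reaches 30.

30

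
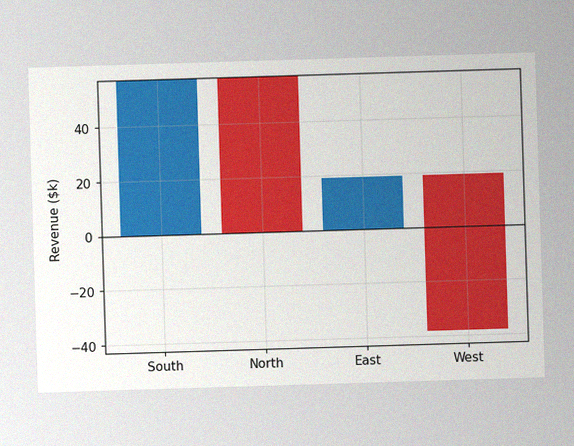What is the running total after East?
The image has some photo noise and uneven lighting. After East the running total reaches $19k.

$19k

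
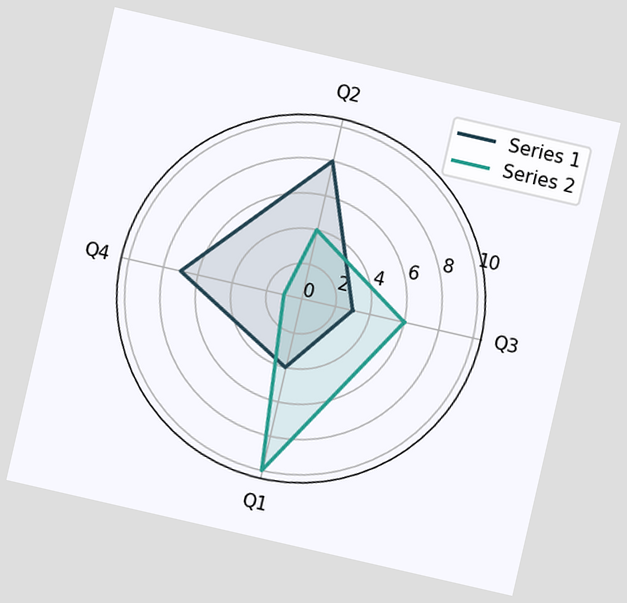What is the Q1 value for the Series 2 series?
The chart is tilted about 13° clockwise. On the Q1 axis, Series 2 reaches 10.

10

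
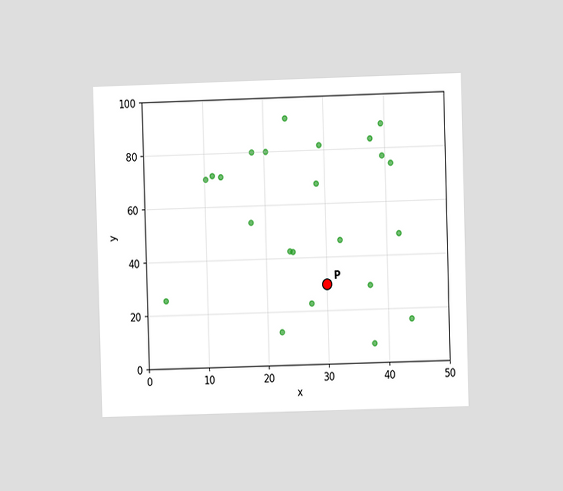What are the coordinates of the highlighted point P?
The chart is viewed at a slight angle. Following the gridlines from P to each axis, P sits at (30, 30).

(30, 30)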